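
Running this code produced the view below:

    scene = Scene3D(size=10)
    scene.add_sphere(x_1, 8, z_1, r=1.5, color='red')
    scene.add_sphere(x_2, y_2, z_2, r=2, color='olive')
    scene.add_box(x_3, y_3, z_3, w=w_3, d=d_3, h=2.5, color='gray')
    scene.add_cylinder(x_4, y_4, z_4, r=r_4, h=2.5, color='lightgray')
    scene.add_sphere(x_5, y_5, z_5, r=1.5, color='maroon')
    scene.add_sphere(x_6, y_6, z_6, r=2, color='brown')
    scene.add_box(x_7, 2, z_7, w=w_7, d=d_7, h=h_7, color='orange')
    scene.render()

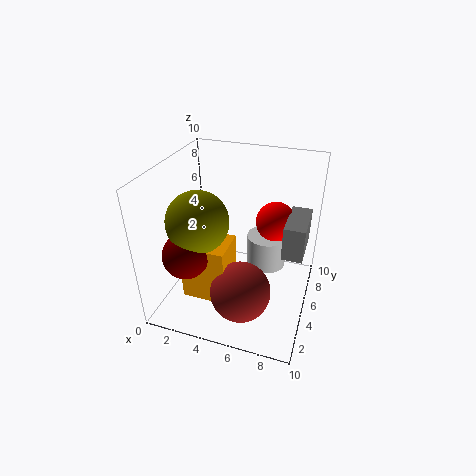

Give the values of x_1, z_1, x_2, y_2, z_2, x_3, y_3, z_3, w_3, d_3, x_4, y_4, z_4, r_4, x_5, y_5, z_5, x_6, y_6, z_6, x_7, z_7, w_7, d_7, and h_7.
x_1 = 7
z_1 = 5
x_2 = 3
y_2 = 3
z_2 = 7
x_3 = 8
y_3 = 5.5
z_3 = 3.5
w_3 = 1.5
d_3 = 3.5
x_4 = 6.5
y_4 = 7.5
z_4 = 1.5
r_4 = 1.5
x_5 = 2.5
y_5 = 2
z_5 = 5
x_6 = 6
y_6 = 2.5
z_6 = 2.5
x_7 = 2
z_7 = 1.5
w_7 = 3
d_7 = 2.5
h_7 = 4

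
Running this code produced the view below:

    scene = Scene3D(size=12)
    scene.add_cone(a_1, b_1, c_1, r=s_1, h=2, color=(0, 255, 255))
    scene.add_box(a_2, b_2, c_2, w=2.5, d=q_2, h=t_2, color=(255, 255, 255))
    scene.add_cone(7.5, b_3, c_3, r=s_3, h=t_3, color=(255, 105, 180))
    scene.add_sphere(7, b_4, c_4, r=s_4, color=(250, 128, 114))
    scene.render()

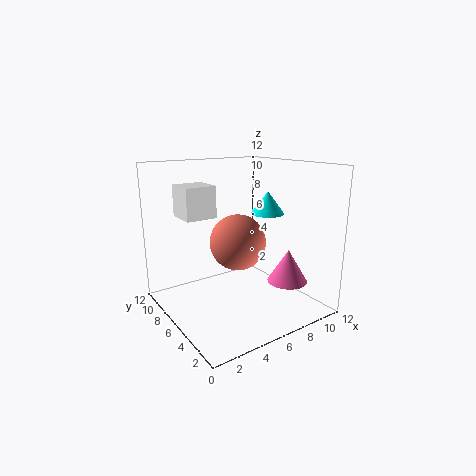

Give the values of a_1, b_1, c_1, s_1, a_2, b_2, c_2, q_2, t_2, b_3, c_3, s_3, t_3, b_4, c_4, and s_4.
a_1 = 9.5; b_1 = 6.5; c_1 = 7.5; s_1 = 1.5; a_2 = 1.5; b_2 = 6; c_2 = 8; q_2 = 2.5; t_2 = 2.5; b_3 = 1.5; c_3 = 3.5; s_3 = 1.5; t_3 = 2.5; b_4 = 7.5; c_4 = 5; s_4 = 2.5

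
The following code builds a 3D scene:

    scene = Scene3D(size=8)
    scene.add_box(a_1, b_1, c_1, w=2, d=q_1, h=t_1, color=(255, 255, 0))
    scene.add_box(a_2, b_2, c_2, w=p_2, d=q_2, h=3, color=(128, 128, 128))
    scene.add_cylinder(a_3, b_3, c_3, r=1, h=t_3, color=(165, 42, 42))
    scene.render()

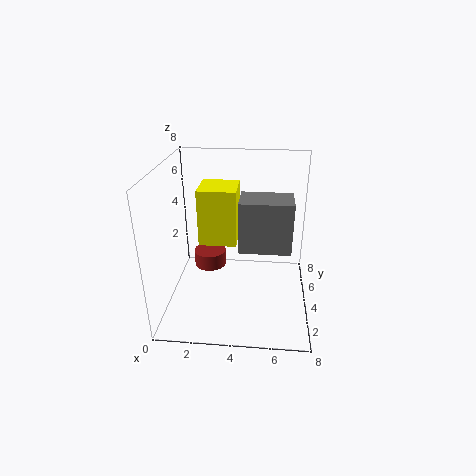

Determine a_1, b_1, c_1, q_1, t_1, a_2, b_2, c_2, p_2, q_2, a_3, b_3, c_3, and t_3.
a_1 = 2; b_1 = 3; c_1 = 4; q_1 = 2; t_1 = 3; a_2 = 4; b_2 = 4; c_2 = 3; p_2 = 3; q_2 = 2; a_3 = 2; b_3 = 6; c_3 = 1; t_3 = 1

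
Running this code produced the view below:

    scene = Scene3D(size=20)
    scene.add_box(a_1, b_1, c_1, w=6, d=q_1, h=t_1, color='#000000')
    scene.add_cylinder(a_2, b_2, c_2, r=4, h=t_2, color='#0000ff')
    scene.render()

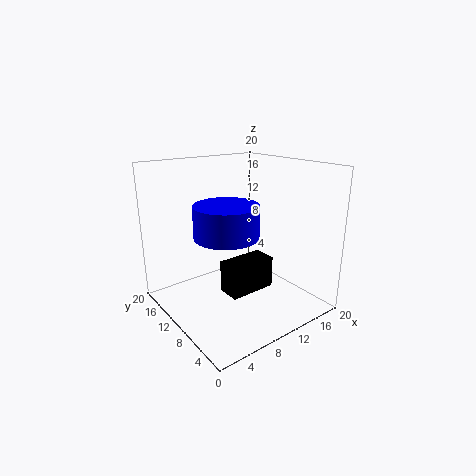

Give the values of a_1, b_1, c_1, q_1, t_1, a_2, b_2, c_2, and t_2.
a_1 = 5; b_1 = 4; c_1 = 5; q_1 = 3; t_1 = 4; a_2 = 6; b_2 = 7; c_2 = 12; t_2 = 4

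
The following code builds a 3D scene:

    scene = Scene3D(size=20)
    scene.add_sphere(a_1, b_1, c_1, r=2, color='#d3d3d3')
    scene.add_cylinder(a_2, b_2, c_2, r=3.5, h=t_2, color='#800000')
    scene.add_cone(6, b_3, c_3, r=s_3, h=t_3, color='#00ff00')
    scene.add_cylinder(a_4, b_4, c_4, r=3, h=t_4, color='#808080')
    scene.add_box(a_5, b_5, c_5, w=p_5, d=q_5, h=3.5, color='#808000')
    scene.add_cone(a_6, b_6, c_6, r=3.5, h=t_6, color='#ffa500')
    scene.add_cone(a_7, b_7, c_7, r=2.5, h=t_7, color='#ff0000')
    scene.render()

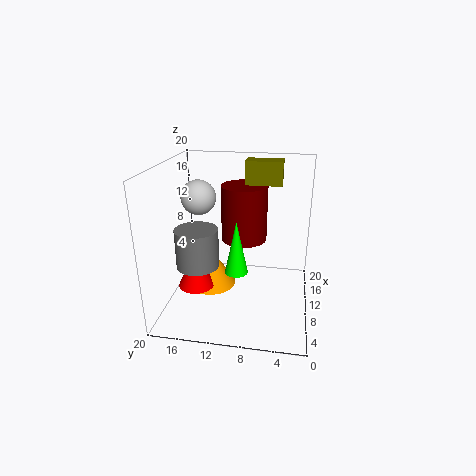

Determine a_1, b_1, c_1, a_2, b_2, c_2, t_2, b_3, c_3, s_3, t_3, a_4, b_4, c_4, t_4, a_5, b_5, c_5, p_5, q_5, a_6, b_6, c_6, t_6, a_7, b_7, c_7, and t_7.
a_1 = 4
b_1 = 13.5
c_1 = 17.5
a_2 = 15.5
b_2 = 10
c_2 = 7.5
t_2 = 8.5
b_3 = 9.5
c_3 = 7
s_3 = 1.5
t_3 = 7
a_4 = 8.5
b_4 = 15.5
c_4 = 6
t_4 = 5.5
a_5 = 15.5
b_5 = 4.5
c_5 = 16
p_5 = 3
q_5 = 5.5
a_6 = 10
b_6 = 14
c_6 = 2.5
t_6 = 5.5
a_7 = 7.5
b_7 = 15.5
c_7 = 3.5
t_7 = 5.5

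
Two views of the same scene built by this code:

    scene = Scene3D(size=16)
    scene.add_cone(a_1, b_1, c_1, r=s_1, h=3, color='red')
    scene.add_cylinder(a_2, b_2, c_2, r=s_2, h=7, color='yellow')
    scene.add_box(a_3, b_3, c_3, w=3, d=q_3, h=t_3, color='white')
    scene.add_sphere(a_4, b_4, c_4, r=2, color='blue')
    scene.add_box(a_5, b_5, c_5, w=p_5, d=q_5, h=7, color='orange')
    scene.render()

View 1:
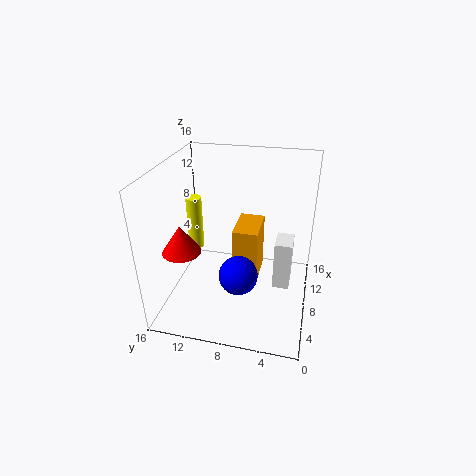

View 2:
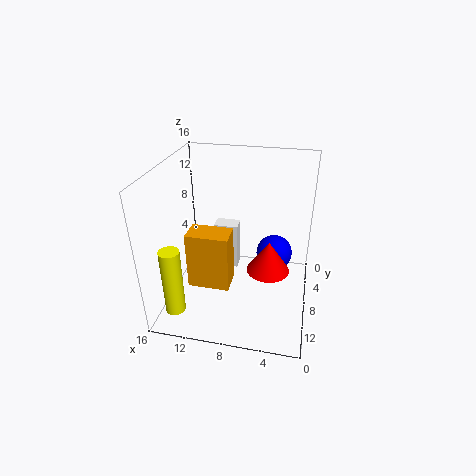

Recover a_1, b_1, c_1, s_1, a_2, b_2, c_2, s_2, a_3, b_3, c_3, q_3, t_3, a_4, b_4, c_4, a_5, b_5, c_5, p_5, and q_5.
a_1 = 4, b_1 = 13, c_1 = 8, s_1 = 2, a_2 = 13, b_2 = 15, c_2 = 3, s_2 = 1, a_3 = 9, b_3 = 2, c_3 = 1, q_3 = 2, t_3 = 6, a_4 = 4, b_4 = 7, c_4 = 6, a_5 = 9, b_5 = 6, c_5 = 1, p_5 = 5, q_5 = 3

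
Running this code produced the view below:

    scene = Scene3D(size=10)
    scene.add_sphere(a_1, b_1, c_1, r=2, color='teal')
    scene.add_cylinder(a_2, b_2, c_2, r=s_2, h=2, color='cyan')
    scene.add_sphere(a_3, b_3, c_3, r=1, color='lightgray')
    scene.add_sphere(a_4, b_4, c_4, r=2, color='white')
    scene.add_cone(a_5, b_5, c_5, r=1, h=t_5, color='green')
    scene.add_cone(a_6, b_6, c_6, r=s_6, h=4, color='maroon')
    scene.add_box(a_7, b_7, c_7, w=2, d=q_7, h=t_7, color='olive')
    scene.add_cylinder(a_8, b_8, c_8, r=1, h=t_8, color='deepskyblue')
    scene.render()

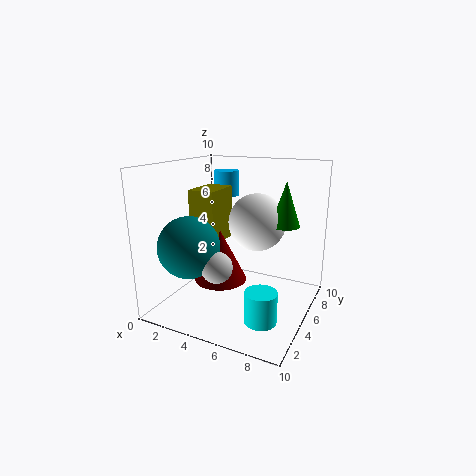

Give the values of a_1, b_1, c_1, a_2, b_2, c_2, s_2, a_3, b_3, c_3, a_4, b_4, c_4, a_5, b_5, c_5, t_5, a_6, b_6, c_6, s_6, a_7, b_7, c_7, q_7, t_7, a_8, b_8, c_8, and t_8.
a_1 = 3, b_1 = 2, c_1 = 5, a_2 = 8, b_2 = 2, c_2 = 1, s_2 = 1, a_3 = 5, b_3 = 2, c_3 = 4, a_4 = 6, b_4 = 6, c_4 = 6, a_5 = 8, b_5 = 6, c_5 = 6, t_5 = 3, a_6 = 3, b_6 = 6, c_6 = 1, s_6 = 2, a_7 = 1, b_7 = 5, c_7 = 4, q_7 = 3, t_7 = 4, a_8 = 2, b_8 = 9, c_8 = 7, t_8 = 2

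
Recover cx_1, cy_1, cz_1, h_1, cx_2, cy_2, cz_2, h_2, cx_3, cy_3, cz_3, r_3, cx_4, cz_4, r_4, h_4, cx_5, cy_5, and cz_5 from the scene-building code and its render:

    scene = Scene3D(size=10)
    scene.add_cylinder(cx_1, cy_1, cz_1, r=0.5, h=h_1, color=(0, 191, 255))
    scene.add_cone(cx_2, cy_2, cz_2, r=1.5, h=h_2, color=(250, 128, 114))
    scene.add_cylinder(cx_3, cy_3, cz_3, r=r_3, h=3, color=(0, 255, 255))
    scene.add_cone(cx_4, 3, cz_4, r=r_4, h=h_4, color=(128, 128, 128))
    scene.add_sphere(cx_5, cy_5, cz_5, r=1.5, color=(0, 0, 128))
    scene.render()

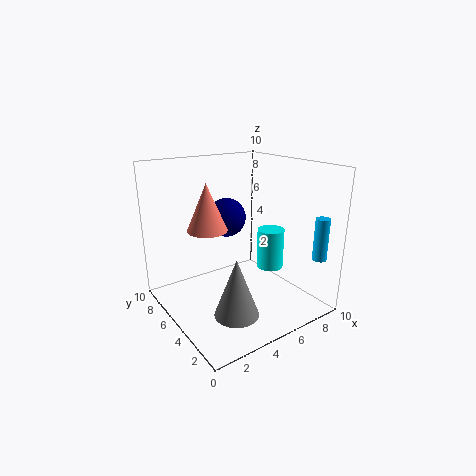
cx_1 = 9.5
cy_1 = 1.5
cz_1 = 3.5
h_1 = 3
cx_2 = 4
cy_2 = 7.5
cz_2 = 5
h_2 = 3.5
cx_3 = 8
cy_3 = 5
cz_3 = 2
r_3 = 1
cx_4 = 3.5
cz_4 = 0.5
r_4 = 1.5
h_4 = 4
cx_5 = 6
cy_5 = 8
cz_5 = 5.5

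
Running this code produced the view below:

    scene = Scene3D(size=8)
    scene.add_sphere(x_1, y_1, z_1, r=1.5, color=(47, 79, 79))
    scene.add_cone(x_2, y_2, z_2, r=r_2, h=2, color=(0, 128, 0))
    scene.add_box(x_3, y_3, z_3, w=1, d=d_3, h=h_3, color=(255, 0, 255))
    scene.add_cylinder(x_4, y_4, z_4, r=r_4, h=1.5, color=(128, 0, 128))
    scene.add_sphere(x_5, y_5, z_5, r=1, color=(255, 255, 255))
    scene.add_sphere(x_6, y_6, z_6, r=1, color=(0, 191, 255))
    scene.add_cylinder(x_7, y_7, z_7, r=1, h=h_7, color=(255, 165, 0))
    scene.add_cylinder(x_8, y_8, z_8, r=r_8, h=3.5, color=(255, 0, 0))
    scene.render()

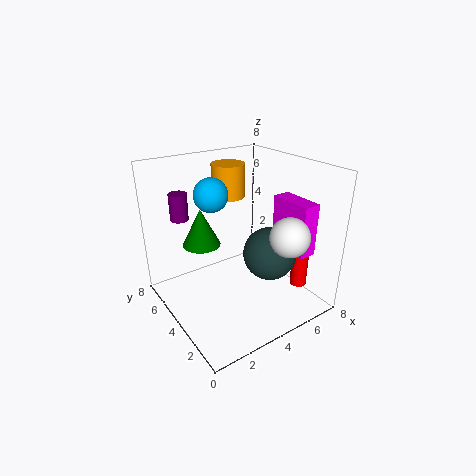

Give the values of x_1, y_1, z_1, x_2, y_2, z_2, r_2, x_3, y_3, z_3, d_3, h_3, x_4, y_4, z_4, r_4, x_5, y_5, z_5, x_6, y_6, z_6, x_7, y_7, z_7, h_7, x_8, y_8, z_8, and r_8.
x_1 = 5.5; y_1 = 3; z_1 = 3; x_2 = 2; y_2 = 4.5; z_2 = 4; r_2 = 1; x_3 = 6.5; y_3 = 1.5; z_3 = 3; d_3 = 2.5; h_3 = 3; x_4 = 1.5; y_4 = 6; z_4 = 5; r_4 = 0.5; x_5 = 5; y_5 = 1; z_5 = 5; x_6 = 3.5; y_6 = 6; z_6 = 6; x_7 = 5; y_7 = 6.5; z_7 = 5.5; h_7 = 2; x_8 = 7.5; y_8 = 2.5; z_8 = 0.5; r_8 = 0.5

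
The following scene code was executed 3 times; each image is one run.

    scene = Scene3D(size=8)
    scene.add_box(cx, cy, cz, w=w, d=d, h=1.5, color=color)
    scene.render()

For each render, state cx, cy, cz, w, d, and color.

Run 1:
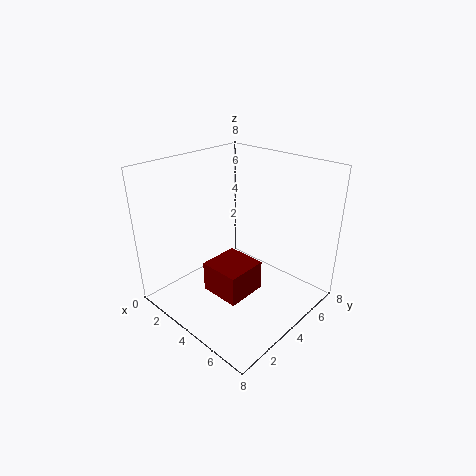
cx = 4.5; cy = 1; cz = 2.5; w = 2; d = 2; color = 'maroon'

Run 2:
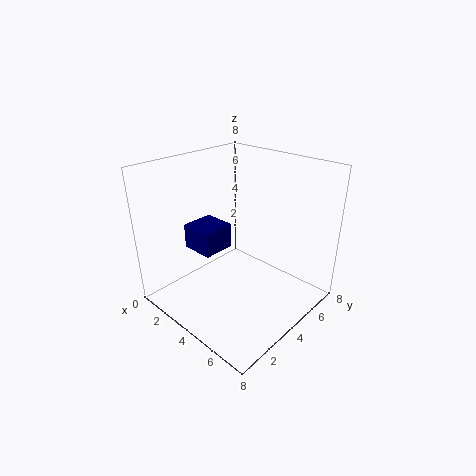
cx = 0.5; cy = 3; cz = 2.5; w = 2; d = 2; color = 'navy'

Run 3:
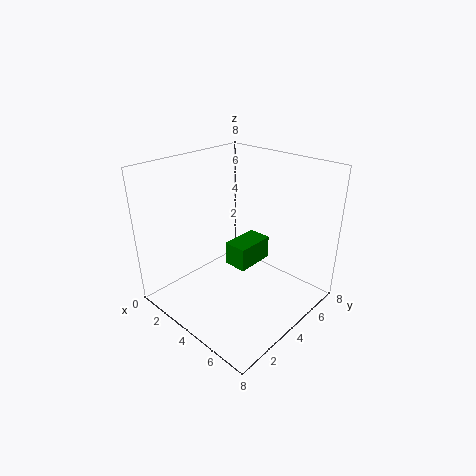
cx = 2; cy = 5; cz = 1; w = 1.5; d = 2.5; color = 'green'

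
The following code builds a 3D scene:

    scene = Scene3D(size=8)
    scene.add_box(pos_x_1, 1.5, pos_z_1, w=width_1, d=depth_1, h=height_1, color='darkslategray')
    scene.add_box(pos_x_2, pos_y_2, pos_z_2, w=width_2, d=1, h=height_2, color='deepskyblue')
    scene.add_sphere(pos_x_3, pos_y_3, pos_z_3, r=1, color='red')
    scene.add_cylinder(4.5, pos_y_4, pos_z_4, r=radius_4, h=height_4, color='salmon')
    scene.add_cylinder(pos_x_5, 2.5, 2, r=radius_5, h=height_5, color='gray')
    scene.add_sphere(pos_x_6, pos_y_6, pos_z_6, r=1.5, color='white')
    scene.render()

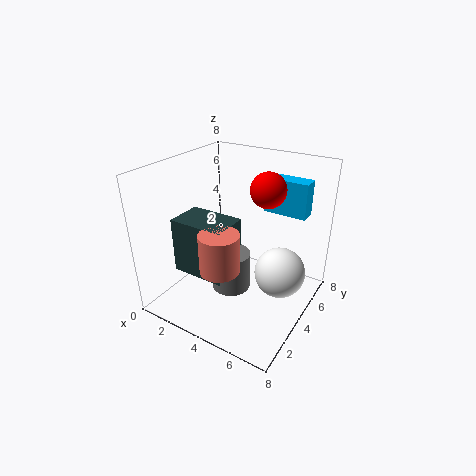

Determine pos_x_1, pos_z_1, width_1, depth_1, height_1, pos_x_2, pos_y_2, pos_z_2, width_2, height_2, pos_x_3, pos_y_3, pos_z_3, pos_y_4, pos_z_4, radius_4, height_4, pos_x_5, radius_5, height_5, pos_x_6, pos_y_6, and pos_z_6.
pos_x_1 = 1.5, pos_z_1 = 2.5, width_1 = 3, depth_1 = 2, height_1 = 3, pos_x_2 = 4.5, pos_y_2 = 6, pos_z_2 = 5, width_2 = 2.5, height_2 = 2, pos_x_3 = 5, pos_y_3 = 5.5, pos_z_3 = 6.5, pos_y_4 = 1.5, pos_z_4 = 3.5, radius_4 = 1, height_4 = 2, pos_x_5 = 4.5, radius_5 = 1, height_5 = 2, pos_x_6 = 6, pos_y_6 = 5.5, pos_z_6 = 1.5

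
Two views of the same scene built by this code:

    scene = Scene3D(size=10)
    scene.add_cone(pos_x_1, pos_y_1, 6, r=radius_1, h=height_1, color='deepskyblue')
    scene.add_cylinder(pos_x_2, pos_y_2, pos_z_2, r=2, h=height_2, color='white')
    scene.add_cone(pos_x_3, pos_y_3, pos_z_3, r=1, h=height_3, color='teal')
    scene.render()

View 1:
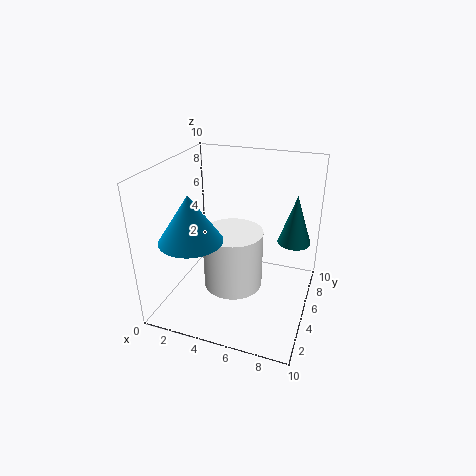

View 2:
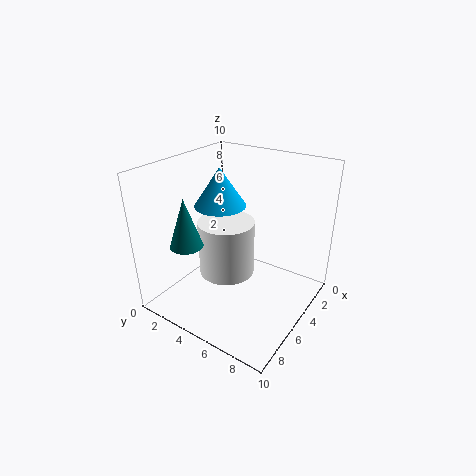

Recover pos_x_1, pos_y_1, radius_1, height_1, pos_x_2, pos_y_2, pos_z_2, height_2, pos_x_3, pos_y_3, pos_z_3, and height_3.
pos_x_1 = 3, pos_y_1 = 2, radius_1 = 2, height_1 = 3, pos_x_2 = 5, pos_y_2 = 4, pos_z_2 = 2, height_2 = 4, pos_x_3 = 9, pos_y_3 = 4, pos_z_3 = 6, height_3 = 3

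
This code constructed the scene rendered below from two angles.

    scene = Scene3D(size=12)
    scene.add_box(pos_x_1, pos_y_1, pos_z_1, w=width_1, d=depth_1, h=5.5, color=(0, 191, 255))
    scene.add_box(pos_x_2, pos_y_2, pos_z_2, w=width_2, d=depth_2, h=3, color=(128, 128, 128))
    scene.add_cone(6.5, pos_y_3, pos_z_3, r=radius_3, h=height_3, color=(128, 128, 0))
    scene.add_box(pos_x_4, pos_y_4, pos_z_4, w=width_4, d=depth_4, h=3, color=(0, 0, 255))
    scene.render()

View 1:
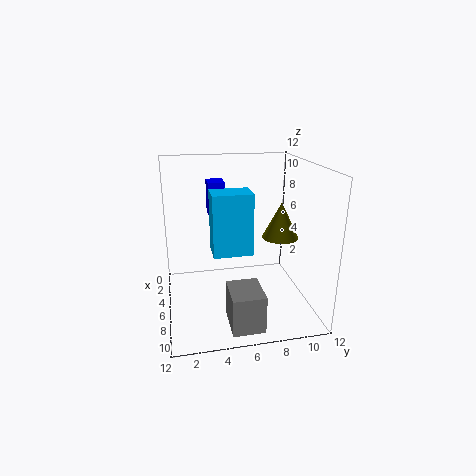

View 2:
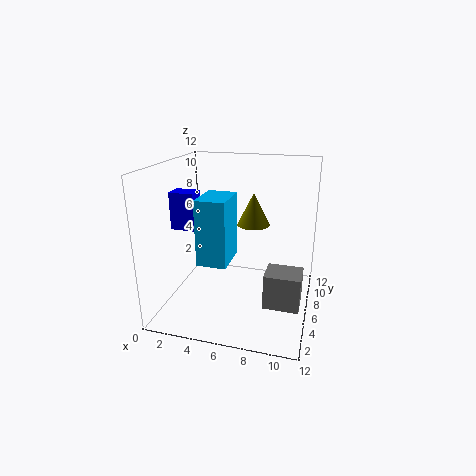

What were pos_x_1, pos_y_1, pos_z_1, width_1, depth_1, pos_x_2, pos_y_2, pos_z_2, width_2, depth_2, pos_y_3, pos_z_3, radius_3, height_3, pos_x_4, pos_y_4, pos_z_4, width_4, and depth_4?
pos_x_1 = 3; pos_y_1 = 4; pos_z_1 = 4; width_1 = 2.5; depth_1 = 3.5; pos_x_2 = 8.5; pos_y_2 = 4.5; pos_z_2 = 0.5; width_2 = 3; depth_2 = 2.5; pos_y_3 = 9.5; pos_z_3 = 6; radius_3 = 1.5; height_3 = 3; pos_x_4 = 1; pos_y_4 = 4; pos_z_4 = 7; width_4 = 2; depth_4 = 1.5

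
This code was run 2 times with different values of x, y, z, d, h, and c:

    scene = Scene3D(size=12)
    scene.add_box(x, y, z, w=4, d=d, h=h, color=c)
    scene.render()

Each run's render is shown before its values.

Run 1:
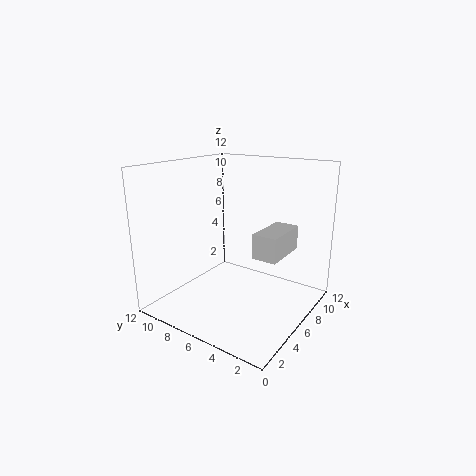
x = 5, y = 2, z = 5, d = 2, h = 2, c = 'lightgray'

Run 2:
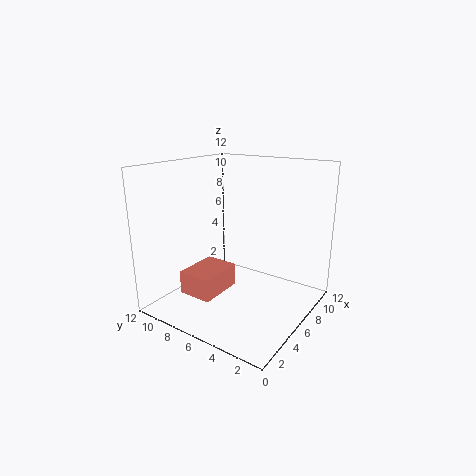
x = 3, y = 7, z = 1, d = 3, h = 2, c = 'salmon'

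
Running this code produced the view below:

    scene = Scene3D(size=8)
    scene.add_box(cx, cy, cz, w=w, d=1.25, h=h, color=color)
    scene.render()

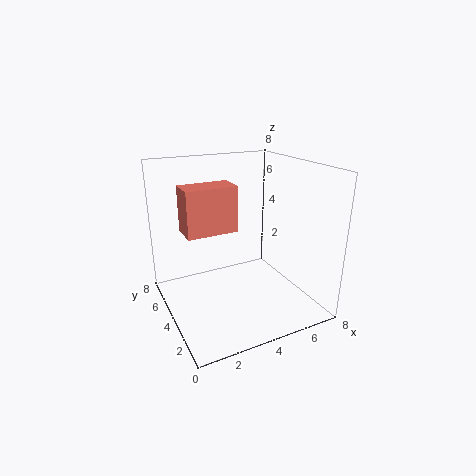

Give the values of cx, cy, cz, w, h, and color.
cx = 0.25
cy = 1
cz = 5.75
w = 2.25
h = 2
color = 'salmon'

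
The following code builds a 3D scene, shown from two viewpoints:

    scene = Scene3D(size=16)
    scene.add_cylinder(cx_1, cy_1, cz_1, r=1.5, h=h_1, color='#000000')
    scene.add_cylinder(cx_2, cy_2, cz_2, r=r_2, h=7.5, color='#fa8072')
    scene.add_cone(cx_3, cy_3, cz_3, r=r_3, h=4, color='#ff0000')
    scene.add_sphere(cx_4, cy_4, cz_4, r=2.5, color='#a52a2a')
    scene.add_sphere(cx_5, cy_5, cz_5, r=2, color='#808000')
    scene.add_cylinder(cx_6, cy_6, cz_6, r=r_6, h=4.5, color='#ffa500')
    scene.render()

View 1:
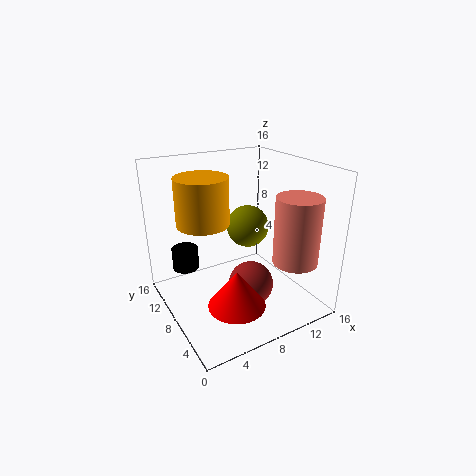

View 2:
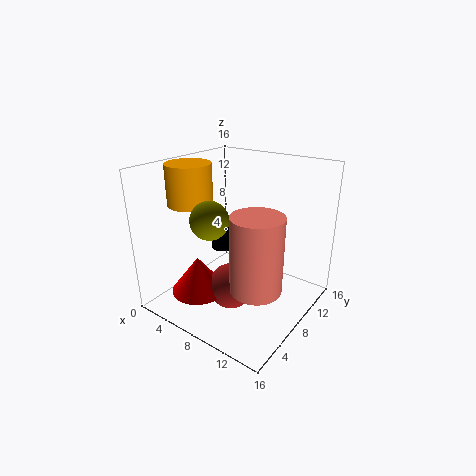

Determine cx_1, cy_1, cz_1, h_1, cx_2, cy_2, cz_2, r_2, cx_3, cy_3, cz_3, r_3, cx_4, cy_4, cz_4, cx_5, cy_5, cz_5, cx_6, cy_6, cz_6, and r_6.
cx_1 = 3
cy_1 = 11.5
cz_1 = 4
h_1 = 2.5
cx_2 = 13
cy_2 = 4
cz_2 = 5.5
r_2 = 2.5
cx_3 = 5.5
cy_3 = 4
cz_3 = 2.5
r_3 = 3
cx_4 = 8.5
cy_4 = 6
cz_4 = 3
cx_5 = 7
cy_5 = 4.5
cz_5 = 11
cx_6 = 3
cy_6 = 6
cz_6 = 11.5
r_6 = 2.5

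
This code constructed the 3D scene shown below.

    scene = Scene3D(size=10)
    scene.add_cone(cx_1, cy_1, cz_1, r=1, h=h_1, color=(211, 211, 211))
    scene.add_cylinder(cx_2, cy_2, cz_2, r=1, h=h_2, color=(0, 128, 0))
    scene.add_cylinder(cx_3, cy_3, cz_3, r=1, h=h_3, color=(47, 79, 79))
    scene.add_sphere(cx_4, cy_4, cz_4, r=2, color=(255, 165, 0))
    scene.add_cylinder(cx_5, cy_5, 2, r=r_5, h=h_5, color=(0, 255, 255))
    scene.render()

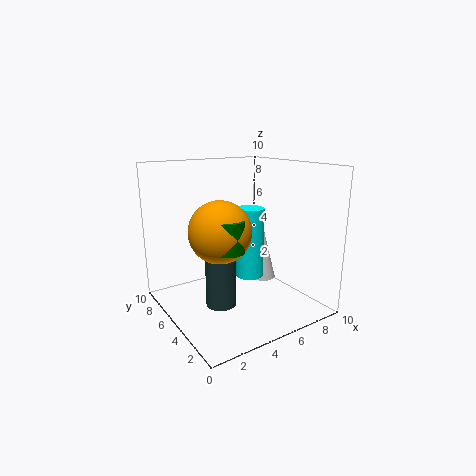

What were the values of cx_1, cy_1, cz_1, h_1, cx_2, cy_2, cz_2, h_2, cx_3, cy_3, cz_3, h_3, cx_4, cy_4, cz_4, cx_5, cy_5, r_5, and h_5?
cx_1 = 8
cy_1 = 6
cz_1 = 1
h_1 = 4
cx_2 = 3
cy_2 = 3
cz_2 = 5
h_2 = 2
cx_3 = 3
cy_3 = 4
cz_3 = 1
h_3 = 5
cx_4 = 3
cy_4 = 4
cz_4 = 6
cx_5 = 6
cy_5 = 5
r_5 = 1
h_5 = 5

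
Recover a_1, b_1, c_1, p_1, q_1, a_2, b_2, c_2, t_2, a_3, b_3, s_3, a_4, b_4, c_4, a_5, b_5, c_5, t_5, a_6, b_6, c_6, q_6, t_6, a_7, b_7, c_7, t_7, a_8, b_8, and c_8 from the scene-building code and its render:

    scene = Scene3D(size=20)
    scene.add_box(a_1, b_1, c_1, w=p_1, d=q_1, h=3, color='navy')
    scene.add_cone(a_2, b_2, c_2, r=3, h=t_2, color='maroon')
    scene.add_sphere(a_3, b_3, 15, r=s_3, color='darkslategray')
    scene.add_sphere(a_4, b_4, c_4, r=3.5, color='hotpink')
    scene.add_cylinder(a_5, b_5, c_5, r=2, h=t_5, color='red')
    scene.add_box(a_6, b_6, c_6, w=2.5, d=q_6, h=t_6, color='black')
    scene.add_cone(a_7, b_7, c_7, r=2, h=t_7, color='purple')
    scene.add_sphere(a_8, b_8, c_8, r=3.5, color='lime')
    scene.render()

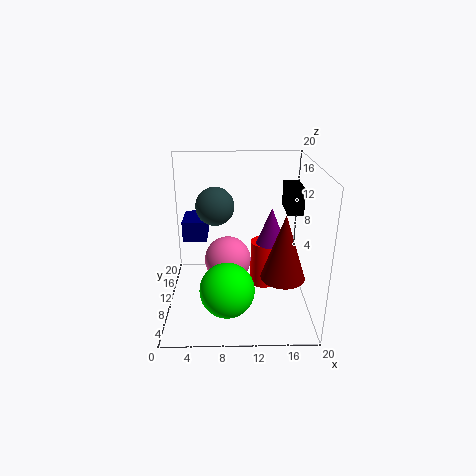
a_1 = 2
b_1 = 12
c_1 = 8.5
p_1 = 3.5
q_1 = 5
a_2 = 16
b_2 = 7
c_2 = 5.5
t_2 = 9
a_3 = 7
b_3 = 9
s_3 = 2.5
a_4 = 8.5
b_4 = 13
c_4 = 5
a_5 = 14
b_5 = 13
c_5 = 1
t_5 = 7
a_6 = 17.5
b_6 = 14.5
c_6 = 11.5
q_6 = 5.5
t_6 = 4
a_7 = 14.5
b_7 = 9.5
c_7 = 9.5
t_7 = 5
a_8 = 8.5
b_8 = 4
c_8 = 5.5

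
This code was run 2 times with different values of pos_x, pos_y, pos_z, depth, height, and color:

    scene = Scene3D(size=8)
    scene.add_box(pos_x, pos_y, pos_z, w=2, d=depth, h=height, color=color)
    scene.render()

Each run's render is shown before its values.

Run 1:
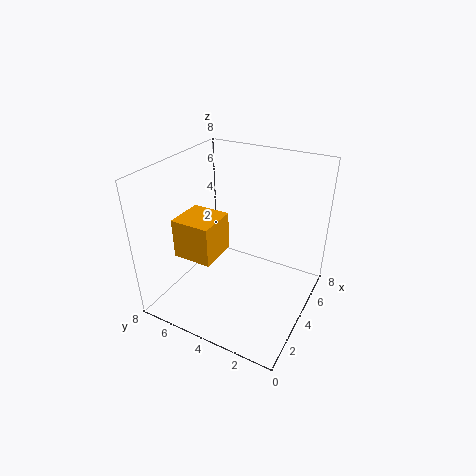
pos_x = 1; pos_y = 4; pos_z = 4; depth = 2; height = 2; color = 'orange'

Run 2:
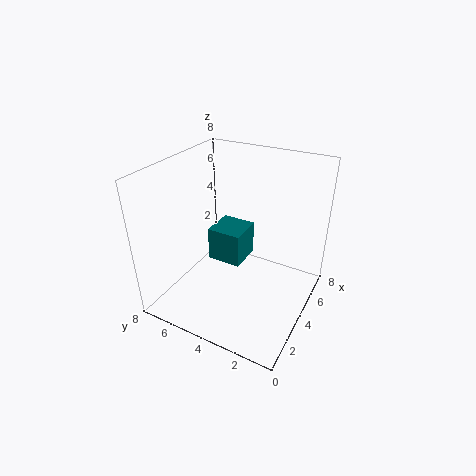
pos_x = 4; pos_y = 4; pos_z = 2; depth = 2; height = 2; color = 'teal'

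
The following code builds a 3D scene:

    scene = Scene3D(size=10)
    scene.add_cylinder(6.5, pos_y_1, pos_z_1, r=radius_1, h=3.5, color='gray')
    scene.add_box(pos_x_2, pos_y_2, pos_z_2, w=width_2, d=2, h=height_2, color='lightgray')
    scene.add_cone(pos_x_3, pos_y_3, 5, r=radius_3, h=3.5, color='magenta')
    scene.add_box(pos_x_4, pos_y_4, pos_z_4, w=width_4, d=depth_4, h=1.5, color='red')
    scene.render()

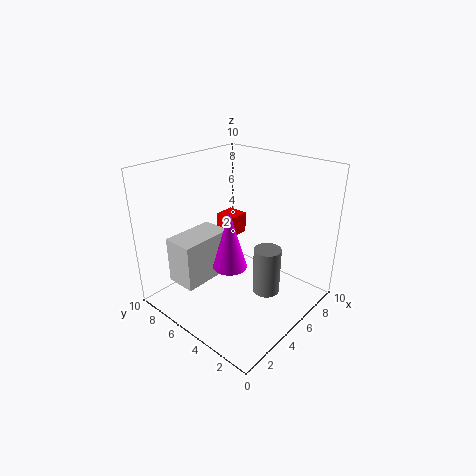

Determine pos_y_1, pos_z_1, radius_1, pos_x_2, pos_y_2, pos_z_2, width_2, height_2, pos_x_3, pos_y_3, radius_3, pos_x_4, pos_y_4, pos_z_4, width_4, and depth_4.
pos_y_1 = 3.5
pos_z_1 = 0.5
radius_1 = 1
pos_x_2 = 0.5
pos_y_2 = 5
pos_z_2 = 3
width_2 = 3.5
height_2 = 3
pos_x_3 = 2
pos_y_3 = 3
radius_3 = 1
pos_x_4 = 5.5
pos_y_4 = 6
pos_z_4 = 4.5
width_4 = 1.5
depth_4 = 1.5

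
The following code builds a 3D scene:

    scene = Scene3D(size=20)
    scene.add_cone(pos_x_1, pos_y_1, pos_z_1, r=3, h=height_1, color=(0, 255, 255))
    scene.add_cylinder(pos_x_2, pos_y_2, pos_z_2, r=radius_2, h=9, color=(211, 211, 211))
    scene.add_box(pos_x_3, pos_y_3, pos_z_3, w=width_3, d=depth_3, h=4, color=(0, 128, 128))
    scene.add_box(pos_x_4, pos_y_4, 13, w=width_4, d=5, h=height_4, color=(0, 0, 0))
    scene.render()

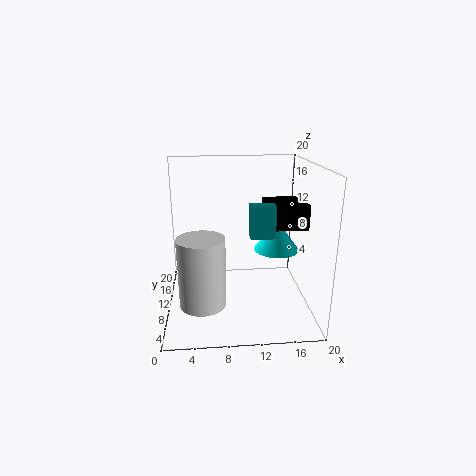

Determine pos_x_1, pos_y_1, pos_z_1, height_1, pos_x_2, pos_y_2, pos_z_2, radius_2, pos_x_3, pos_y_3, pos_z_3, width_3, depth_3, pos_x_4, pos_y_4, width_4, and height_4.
pos_x_1 = 15, pos_y_1 = 8, pos_z_1 = 9, height_1 = 4, pos_x_2 = 5, pos_y_2 = 5, pos_z_2 = 3, radius_2 = 3, pos_x_3 = 11, pos_y_3 = 4, pos_z_3 = 12, width_3 = 3, depth_3 = 2, pos_x_4 = 13, pos_y_4 = 4, width_4 = 5, height_4 = 3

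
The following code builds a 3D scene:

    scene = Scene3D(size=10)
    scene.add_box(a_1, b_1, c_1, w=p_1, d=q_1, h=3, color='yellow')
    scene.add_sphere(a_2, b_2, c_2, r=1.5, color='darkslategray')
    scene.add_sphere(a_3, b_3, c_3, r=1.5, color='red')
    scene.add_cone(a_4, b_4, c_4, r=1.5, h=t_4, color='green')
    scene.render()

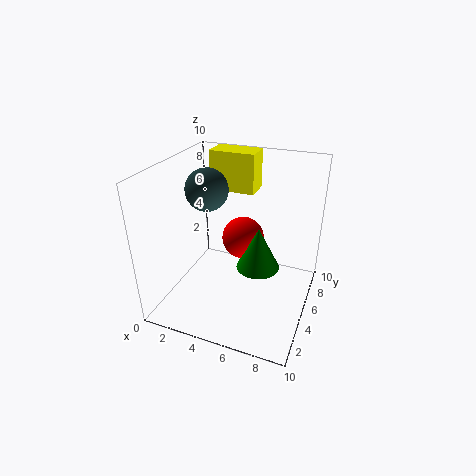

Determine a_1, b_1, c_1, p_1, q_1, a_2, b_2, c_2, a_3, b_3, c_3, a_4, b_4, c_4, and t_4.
a_1 = 1.5, b_1 = 8, c_1 = 7, p_1 = 3.5, q_1 = 2, a_2 = 2.5, b_2 = 5.5, c_2 = 8, a_3 = 5, b_3 = 6, c_3 = 4.5, a_4 = 6.5, b_4 = 5, c_4 = 3, t_4 = 3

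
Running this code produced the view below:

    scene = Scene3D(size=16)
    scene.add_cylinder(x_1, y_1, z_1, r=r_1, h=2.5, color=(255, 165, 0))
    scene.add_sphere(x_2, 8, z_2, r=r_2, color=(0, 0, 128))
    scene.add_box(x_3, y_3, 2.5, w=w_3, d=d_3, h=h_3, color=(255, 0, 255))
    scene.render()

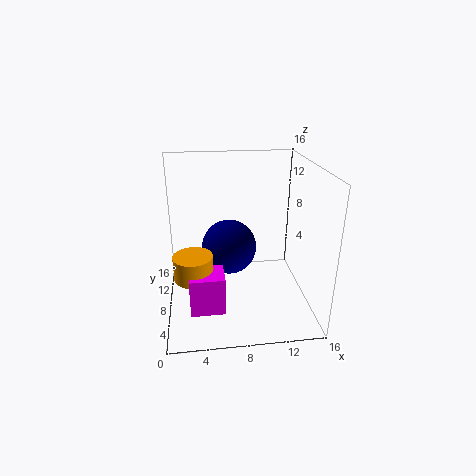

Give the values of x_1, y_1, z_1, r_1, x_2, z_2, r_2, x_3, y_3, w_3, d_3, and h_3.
x_1 = 3; y_1 = 4.5; z_1 = 5.5; r_1 = 2; x_2 = 7; z_2 = 7; r_2 = 3; x_3 = 2.5; y_3 = 2; w_3 = 3.5; d_3 = 3; h_3 = 4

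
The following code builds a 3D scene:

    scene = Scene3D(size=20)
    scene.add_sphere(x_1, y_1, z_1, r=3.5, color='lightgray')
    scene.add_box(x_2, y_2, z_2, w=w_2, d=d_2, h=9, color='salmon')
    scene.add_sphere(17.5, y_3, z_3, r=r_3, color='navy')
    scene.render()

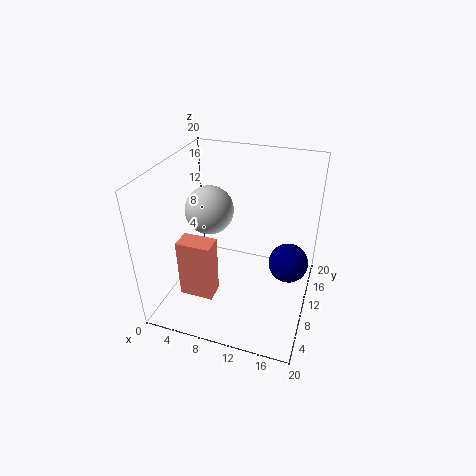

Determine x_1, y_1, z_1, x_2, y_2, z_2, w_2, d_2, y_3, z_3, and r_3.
x_1 = 5, y_1 = 12, z_1 = 12.5, x_2 = 2, y_2 = 6.5, z_2 = 0.5, w_2 = 5, d_2 = 3, y_3 = 8, z_3 = 9, r_3 = 2.5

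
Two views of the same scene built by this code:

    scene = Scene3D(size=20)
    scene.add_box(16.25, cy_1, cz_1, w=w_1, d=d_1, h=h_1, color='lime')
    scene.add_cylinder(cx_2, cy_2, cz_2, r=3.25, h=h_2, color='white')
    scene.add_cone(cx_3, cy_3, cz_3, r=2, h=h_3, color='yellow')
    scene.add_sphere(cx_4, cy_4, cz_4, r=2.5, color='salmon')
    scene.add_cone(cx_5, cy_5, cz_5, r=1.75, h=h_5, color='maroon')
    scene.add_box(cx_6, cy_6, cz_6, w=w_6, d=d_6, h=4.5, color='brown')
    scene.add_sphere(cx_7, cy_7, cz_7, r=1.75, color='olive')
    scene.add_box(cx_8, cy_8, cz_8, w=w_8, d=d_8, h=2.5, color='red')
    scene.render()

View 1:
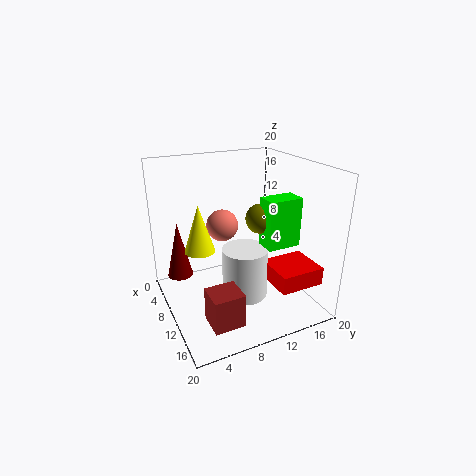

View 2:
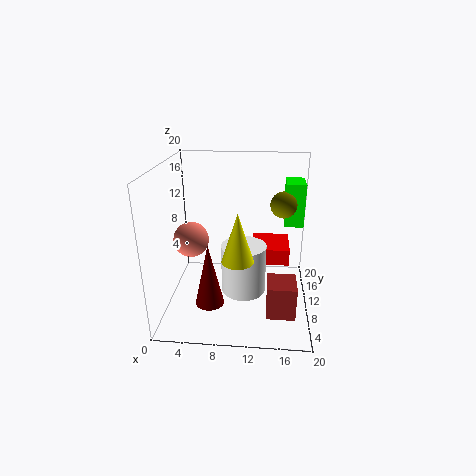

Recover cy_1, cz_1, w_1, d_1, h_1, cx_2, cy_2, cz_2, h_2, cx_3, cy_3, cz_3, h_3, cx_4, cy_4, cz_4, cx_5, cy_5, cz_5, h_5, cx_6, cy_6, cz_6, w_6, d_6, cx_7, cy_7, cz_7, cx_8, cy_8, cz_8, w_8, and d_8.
cy_1 = 9.75; cz_1 = 12; w_1 = 2.5; d_1 = 4; h_1 = 5.75; cx_2 = 10.75; cy_2 = 10.75; cz_2 = 1.25; h_2 = 7.25; cx_3 = 10.5; cy_3 = 4.25; cz_3 = 9.5; h_3 = 6.25; cx_4 = 3.25; cy_4 = 10.5; cz_4 = 9.25; cx_5 = 7.25; cy_5 = 2.25; cz_5 = 4.75; h_5 = 7.75; cx_6 = 14.25; cy_6 = 3.25; cz_6 = 1.75; w_6 = 3.75; d_6 = 4; cx_7 = 16; cy_7 = 10; cz_7 = 15; cx_8 = 11.75; cy_8 = 13; cz_8 = 4.25; w_8 = 5.75; d_8 = 6.25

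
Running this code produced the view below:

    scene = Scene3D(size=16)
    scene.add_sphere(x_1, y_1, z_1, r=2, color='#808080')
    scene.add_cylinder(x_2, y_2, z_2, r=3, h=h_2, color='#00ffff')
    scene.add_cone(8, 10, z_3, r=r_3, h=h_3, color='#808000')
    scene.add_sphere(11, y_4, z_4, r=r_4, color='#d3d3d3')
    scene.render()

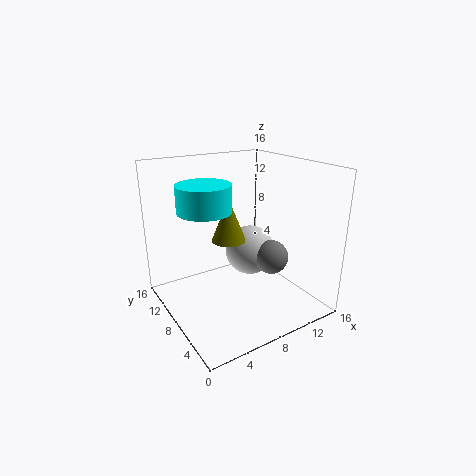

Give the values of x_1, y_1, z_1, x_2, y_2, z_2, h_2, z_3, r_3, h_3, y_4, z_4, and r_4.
x_1 = 12, y_1 = 7, z_1 = 5, x_2 = 5, y_2 = 10, z_2 = 11, h_2 = 3, z_3 = 7, r_3 = 2, h_3 = 5, y_4 = 10, z_4 = 5, r_4 = 3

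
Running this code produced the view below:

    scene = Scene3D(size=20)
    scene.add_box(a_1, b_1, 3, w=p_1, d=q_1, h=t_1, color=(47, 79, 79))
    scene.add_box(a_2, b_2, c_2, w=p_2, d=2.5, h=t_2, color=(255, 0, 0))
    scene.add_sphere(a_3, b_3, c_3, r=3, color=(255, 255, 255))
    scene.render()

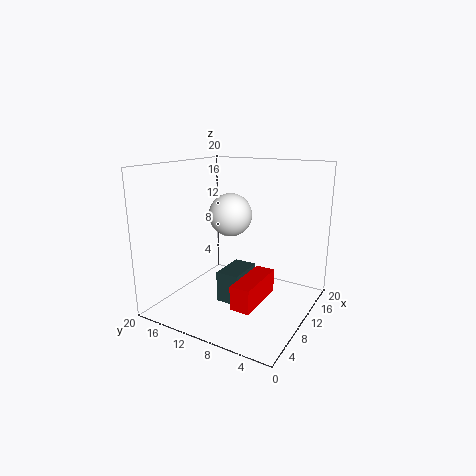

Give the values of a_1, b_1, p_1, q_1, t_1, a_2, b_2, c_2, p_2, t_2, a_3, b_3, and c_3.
a_1 = 4.5; b_1 = 7; p_1 = 5; q_1 = 3; t_1 = 4; a_2 = 2; b_2 = 4; c_2 = 4; p_2 = 7; t_2 = 3; a_3 = 10.5; b_3 = 11.5; c_3 = 13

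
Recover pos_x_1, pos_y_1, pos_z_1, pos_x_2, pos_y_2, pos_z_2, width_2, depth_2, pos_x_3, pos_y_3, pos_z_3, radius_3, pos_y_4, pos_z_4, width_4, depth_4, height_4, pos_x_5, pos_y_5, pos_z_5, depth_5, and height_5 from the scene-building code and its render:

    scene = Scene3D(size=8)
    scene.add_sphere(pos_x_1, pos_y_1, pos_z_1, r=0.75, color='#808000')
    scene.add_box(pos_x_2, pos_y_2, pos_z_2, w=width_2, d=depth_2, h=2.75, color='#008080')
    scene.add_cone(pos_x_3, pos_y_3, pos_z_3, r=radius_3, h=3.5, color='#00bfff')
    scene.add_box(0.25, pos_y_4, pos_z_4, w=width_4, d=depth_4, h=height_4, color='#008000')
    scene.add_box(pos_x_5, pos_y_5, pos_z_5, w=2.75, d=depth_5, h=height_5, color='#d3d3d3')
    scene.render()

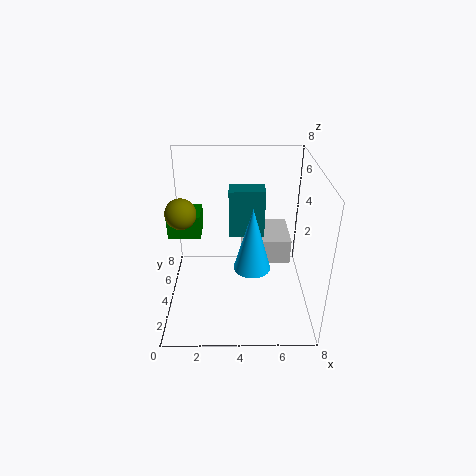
pos_x_1 = 1.25, pos_y_1 = 2.5, pos_z_1 = 6.25, pos_x_2 = 3.5, pos_y_2 = 4.5, pos_z_2 = 3.75, width_2 = 2, depth_2 = 1.25, pos_x_3 = 4.75, pos_y_3 = 3, pos_z_3 = 2.75, radius_3 = 1, pos_y_4 = 3.5, pos_z_4 = 4.25, width_4 = 1.75, depth_4 = 1.75, height_4 = 1.25, pos_x_5 = 4.25, pos_y_5 = 4, pos_z_5 = 2.25, depth_5 = 2.75, height_5 = 1.5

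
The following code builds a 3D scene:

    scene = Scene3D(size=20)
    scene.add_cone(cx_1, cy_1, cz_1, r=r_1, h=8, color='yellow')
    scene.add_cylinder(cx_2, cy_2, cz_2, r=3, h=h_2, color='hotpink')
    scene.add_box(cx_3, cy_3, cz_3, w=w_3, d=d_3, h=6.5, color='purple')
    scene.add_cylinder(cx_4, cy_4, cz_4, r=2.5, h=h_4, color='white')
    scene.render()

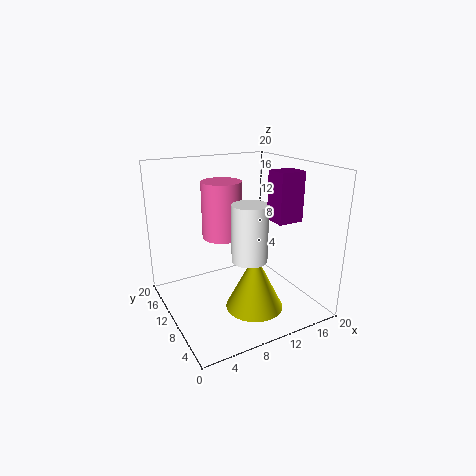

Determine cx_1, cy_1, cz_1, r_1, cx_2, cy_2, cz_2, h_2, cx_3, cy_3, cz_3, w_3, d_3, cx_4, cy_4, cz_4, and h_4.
cx_1 = 11
cy_1 = 7
cz_1 = 0.5
r_1 = 4
cx_2 = 10
cy_2 = 15
cz_2 = 8.5
h_2 = 8.5
cx_3 = 13
cy_3 = 4.5
cz_3 = 13
w_3 = 3.5
d_3 = 3
cx_4 = 11
cy_4 = 8.5
cz_4 = 7
h_4 = 8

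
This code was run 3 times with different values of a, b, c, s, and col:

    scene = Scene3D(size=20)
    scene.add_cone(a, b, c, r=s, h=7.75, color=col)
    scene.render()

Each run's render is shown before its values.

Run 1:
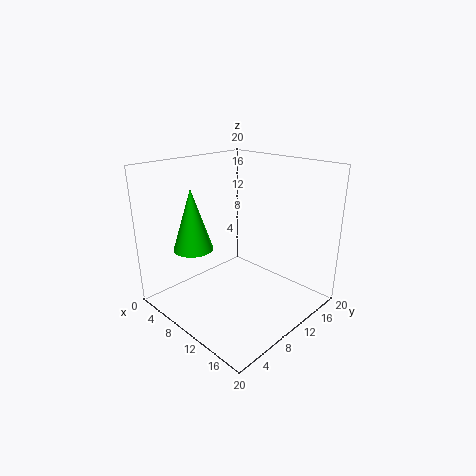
a = 8.75, b = 3.25, c = 10.25, s = 2.5, col = 'lime'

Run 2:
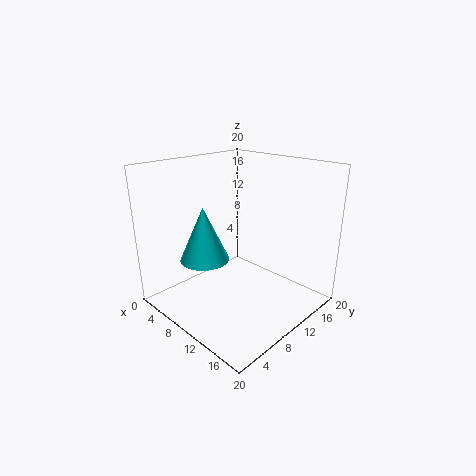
a = 6.25, b = 7, c = 6.5, s = 3.5, col = 'cyan'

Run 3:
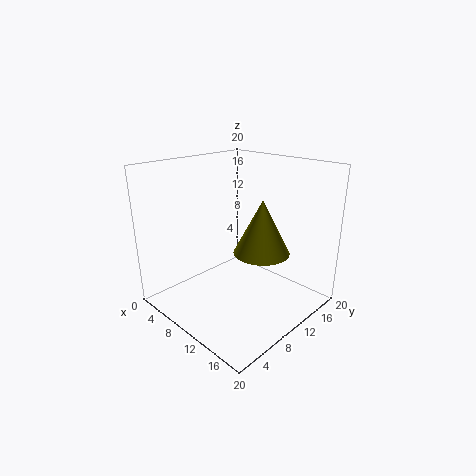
a = 12, b = 12.75, c = 7.5, s = 4, col = 'olive'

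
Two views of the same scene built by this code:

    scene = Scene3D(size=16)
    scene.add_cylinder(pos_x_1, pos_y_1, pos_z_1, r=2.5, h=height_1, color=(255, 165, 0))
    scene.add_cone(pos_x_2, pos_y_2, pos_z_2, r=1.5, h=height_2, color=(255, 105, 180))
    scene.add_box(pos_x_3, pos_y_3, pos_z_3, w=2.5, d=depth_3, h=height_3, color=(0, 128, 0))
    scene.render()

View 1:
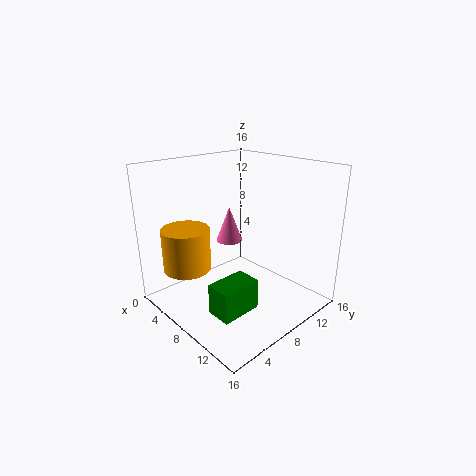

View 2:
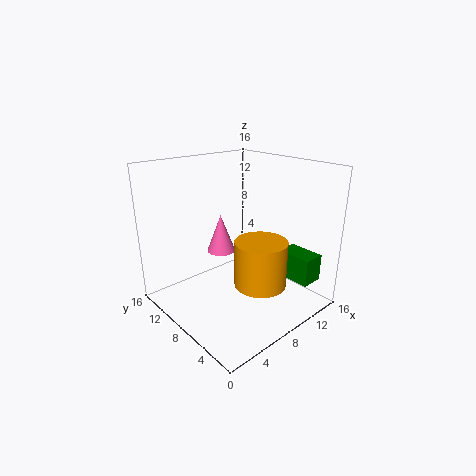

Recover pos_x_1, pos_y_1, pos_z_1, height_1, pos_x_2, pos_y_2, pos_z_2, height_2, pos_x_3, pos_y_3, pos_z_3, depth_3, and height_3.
pos_x_1 = 6; pos_y_1 = 2.5; pos_z_1 = 5.5; height_1 = 4.5; pos_x_2 = 6; pos_y_2 = 8.5; pos_z_2 = 7; height_2 = 4; pos_x_3 = 11.5; pos_y_3 = 1; pos_z_3 = 3.5; depth_3 = 4; height_3 = 3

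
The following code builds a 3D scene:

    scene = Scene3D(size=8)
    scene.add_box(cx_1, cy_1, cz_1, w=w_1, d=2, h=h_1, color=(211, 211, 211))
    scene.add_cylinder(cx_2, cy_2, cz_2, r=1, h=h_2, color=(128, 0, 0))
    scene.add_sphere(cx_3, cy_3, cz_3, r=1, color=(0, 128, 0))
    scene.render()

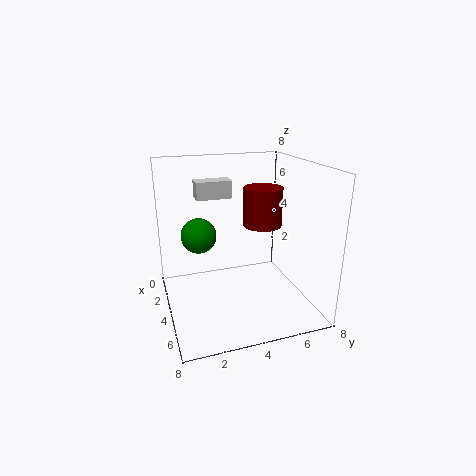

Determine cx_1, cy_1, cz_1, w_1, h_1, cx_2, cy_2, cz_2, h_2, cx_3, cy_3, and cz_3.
cx_1 = 2; cy_1 = 2; cz_1 = 6; w_1 = 1; h_1 = 1; cx_2 = 5; cy_2 = 5; cz_2 = 5; h_2 = 2; cx_3 = 3; cy_3 = 2; cz_3 = 4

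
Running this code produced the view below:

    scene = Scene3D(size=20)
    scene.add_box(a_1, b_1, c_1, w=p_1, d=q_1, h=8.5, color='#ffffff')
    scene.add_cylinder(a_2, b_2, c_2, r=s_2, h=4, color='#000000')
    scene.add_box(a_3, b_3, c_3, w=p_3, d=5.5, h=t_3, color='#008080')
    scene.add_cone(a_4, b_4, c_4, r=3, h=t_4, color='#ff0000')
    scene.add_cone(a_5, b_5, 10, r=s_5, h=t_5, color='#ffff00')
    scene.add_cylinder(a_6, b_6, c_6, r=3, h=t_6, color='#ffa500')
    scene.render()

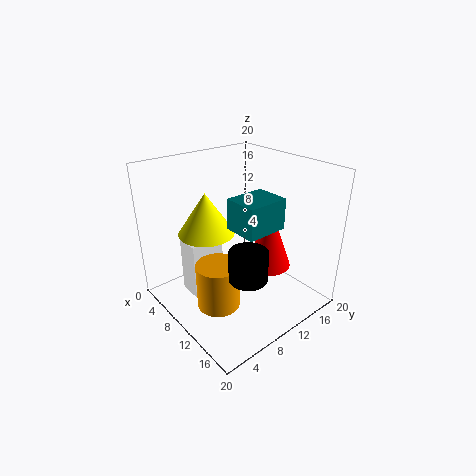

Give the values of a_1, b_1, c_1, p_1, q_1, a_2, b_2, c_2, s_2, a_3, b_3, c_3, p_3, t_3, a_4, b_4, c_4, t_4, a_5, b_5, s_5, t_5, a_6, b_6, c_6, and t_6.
a_1 = 3.5, b_1 = 4.5, c_1 = 0.5, p_1 = 3.5, q_1 = 5, a_2 = 15, b_2 = 7.5, c_2 = 7, s_2 = 2.5, a_3 = 11.5, b_3 = 7, c_3 = 13, p_3 = 4.5, t_3 = 4, a_4 = 14, b_4 = 12, c_4 = 7, t_4 = 8.5, a_5 = 6, b_5 = 7.5, s_5 = 4, t_5 = 6, a_6 = 10.5, b_6 = 6, c_6 = 1, t_6 = 6.5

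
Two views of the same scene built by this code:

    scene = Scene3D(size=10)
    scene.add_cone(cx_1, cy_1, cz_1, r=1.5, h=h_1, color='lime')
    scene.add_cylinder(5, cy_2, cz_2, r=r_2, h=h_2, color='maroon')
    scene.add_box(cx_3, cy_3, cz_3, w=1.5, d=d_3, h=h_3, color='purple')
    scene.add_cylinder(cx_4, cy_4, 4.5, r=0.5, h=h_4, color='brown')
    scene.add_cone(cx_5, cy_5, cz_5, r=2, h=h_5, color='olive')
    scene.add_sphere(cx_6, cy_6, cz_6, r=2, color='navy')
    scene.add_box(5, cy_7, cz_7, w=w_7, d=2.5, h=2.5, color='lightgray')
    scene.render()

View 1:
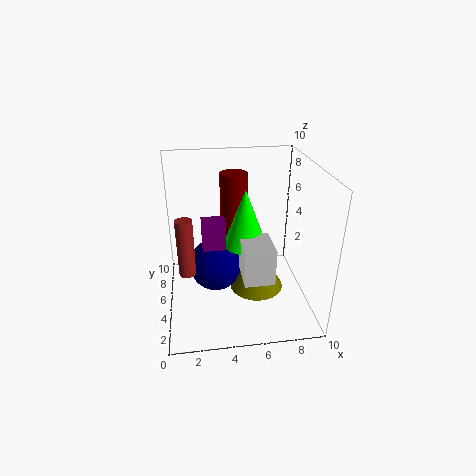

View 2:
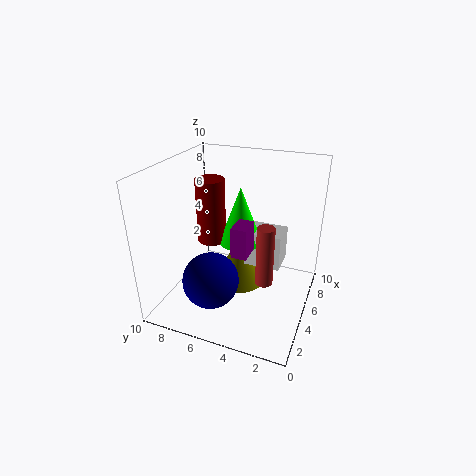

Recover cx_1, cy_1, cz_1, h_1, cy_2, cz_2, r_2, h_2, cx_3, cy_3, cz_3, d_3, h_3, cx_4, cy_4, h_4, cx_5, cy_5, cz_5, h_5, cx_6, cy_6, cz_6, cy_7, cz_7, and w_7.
cx_1 = 5.5, cy_1 = 5, cz_1 = 4.5, h_1 = 4, cy_2 = 7, cz_2 = 4.5, r_2 = 1, h_2 = 4.5, cx_3 = 2.5, cy_3 = 3.5, cz_3 = 5, d_3 = 1, h_3 = 2, cx_4 = 1.5, cy_4 = 2, h_4 = 3.5, cx_5 = 6.5, cy_5 = 5.5, cz_5 = 0.5, h_5 = 3.5, cx_6 = 3.5, cy_6 = 6.5, cz_6 = 2, cy_7 = 2, cz_7 = 3, w_7 = 2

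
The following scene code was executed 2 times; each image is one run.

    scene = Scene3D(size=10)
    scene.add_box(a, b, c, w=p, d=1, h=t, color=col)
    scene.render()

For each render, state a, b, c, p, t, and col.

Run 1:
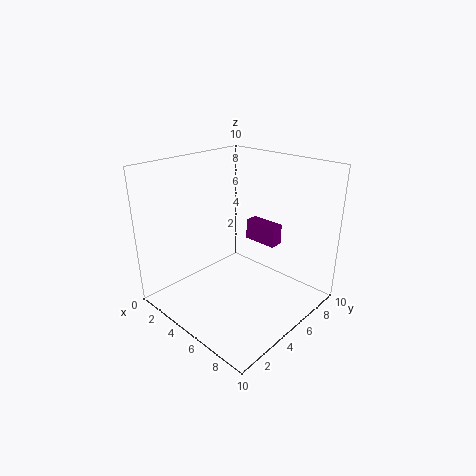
a = 4; b = 7; c = 4; p = 2.5; t = 1.5; col = 'purple'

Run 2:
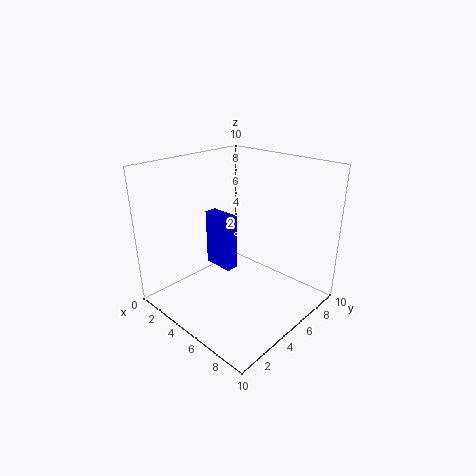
a = 0.5; b = 6; c = 1; p = 2.5; t = 4.5; col = 'blue'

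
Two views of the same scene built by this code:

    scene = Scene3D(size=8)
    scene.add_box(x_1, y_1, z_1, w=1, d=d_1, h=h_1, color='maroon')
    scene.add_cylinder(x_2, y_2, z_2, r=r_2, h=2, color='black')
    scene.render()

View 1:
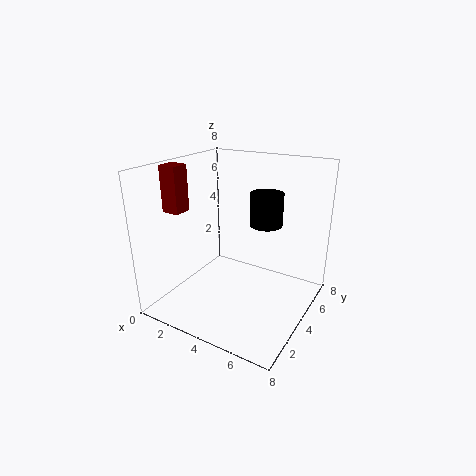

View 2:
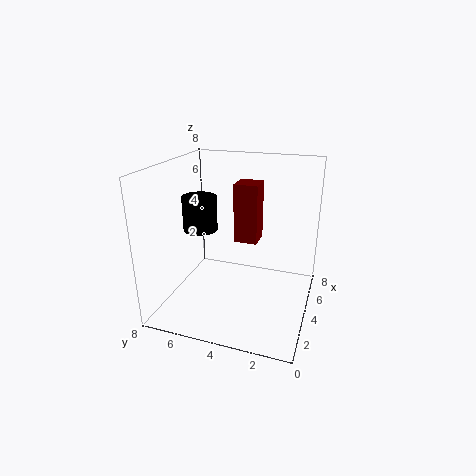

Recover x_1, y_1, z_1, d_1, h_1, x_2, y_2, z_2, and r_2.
x_1 = 0.5; y_1 = 2; z_1 = 5.5; d_1 = 1; h_1 = 2.5; x_2 = 4.5; y_2 = 6.5; z_2 = 4; r_2 = 1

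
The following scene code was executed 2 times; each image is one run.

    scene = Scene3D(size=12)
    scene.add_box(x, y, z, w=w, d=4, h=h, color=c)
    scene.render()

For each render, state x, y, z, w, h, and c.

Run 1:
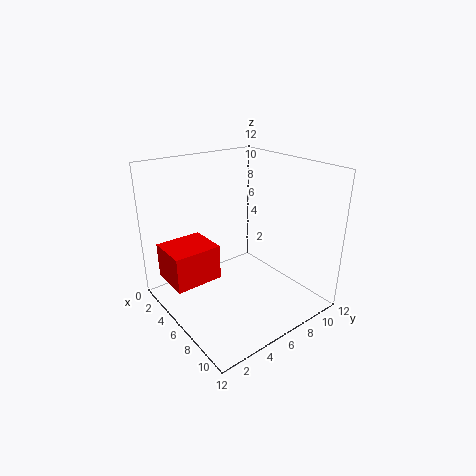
x = 2; y = 0.5; z = 2.5; w = 3.5; h = 3; c = 'red'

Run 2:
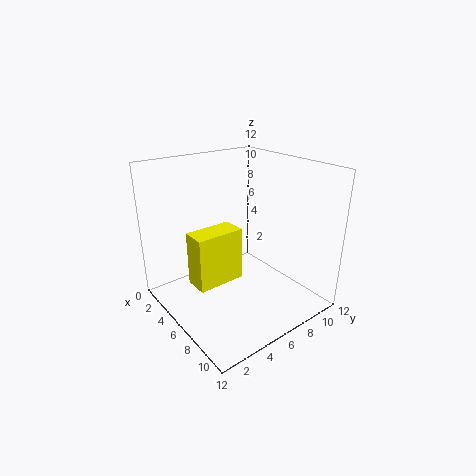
x = 4.5; y = 2; z = 2.5; w = 2; h = 4.5; c = 'yellow'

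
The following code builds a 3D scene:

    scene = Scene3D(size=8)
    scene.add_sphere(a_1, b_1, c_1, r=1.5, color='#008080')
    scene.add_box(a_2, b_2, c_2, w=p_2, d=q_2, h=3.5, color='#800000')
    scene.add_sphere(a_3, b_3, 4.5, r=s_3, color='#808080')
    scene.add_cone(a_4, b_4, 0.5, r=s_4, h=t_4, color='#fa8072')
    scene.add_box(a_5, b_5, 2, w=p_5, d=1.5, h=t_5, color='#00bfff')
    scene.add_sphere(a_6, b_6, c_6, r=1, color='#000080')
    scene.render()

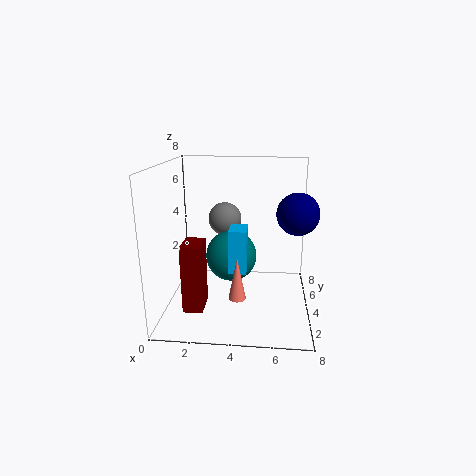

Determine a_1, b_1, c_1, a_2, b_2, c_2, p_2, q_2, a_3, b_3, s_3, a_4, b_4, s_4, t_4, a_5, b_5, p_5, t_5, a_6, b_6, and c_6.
a_1 = 3.5, b_1 = 5, c_1 = 2.5, a_2 = 1.5, b_2 = 1, c_2 = 1, p_2 = 1, q_2 = 1.5, a_3 = 3, b_3 = 6, s_3 = 1, a_4 = 4, b_4 = 3.5, s_4 = 0.5, t_4 = 2.5, a_5 = 3.5, b_5 = 3.5, p_5 = 1, t_5 = 2.5, a_6 = 7, b_6 = 2, c_6 = 6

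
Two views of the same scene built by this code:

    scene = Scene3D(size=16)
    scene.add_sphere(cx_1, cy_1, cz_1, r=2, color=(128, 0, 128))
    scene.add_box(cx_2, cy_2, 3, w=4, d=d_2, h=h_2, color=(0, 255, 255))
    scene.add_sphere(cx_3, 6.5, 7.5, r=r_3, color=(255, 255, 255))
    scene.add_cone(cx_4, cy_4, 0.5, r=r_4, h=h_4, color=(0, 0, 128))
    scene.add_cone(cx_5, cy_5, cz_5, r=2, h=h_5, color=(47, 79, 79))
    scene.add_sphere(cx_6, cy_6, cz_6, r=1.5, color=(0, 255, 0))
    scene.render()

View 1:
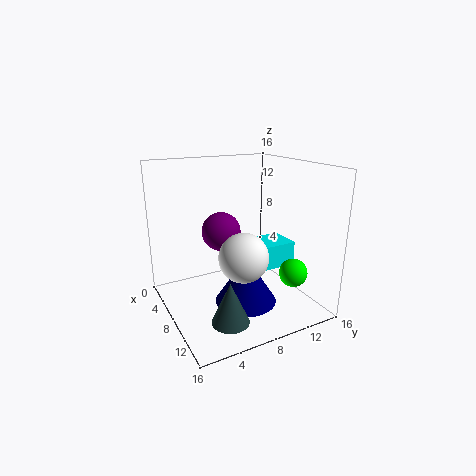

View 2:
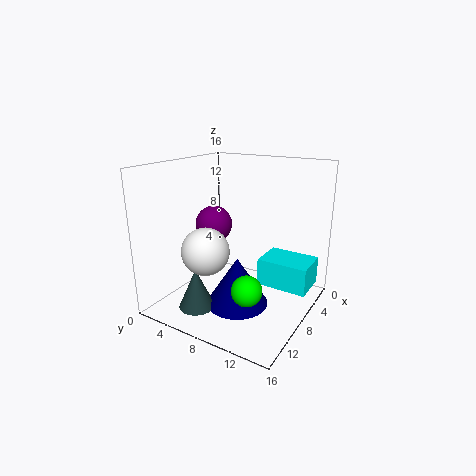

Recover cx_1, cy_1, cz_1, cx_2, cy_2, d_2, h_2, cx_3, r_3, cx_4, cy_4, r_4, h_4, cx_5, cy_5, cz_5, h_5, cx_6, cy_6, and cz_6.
cx_1 = 9; cy_1 = 5.5; cz_1 = 9.5; cx_2 = 4; cy_2 = 10.5; d_2 = 5.5; h_2 = 3; cx_3 = 12; r_3 = 2.5; cx_4 = 9; cy_4 = 8.5; r_4 = 3.5; h_4 = 5.5; cx_5 = 12; cy_5 = 5; cz_5 = 0.5; h_5 = 4.5; cx_6 = 13; cy_6 = 12; cz_6 = 5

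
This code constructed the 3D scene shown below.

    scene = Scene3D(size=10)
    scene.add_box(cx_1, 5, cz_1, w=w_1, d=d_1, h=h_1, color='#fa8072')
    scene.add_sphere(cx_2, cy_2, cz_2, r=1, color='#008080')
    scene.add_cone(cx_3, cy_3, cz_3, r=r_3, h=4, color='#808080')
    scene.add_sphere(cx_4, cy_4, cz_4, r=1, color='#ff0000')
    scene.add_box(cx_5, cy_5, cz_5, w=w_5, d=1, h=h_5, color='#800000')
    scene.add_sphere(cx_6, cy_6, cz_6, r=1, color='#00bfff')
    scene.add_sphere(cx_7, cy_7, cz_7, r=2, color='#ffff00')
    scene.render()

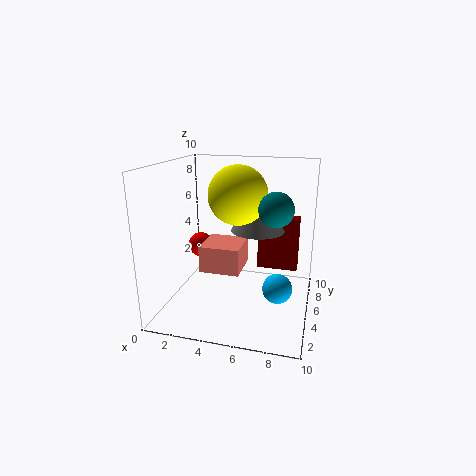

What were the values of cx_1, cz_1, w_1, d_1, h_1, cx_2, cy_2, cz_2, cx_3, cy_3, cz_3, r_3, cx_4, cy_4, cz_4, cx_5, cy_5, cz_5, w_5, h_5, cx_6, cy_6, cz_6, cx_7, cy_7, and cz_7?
cx_1 = 2, cz_1 = 2, w_1 = 3, d_1 = 3, h_1 = 2, cx_2 = 8, cy_2 = 2, cz_2 = 8, cx_3 = 6, cy_3 = 7, cz_3 = 5, r_3 = 2, cx_4 = 1, cy_4 = 8, cz_4 = 3, cx_5 = 6, cy_5 = 7, cz_5 = 2, w_5 = 3, h_5 = 4, cx_6 = 8, cy_6 = 4, cz_6 = 2, cx_7 = 5, cy_7 = 5, cz_7 = 8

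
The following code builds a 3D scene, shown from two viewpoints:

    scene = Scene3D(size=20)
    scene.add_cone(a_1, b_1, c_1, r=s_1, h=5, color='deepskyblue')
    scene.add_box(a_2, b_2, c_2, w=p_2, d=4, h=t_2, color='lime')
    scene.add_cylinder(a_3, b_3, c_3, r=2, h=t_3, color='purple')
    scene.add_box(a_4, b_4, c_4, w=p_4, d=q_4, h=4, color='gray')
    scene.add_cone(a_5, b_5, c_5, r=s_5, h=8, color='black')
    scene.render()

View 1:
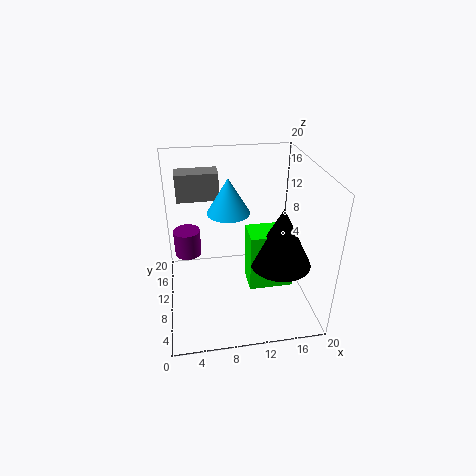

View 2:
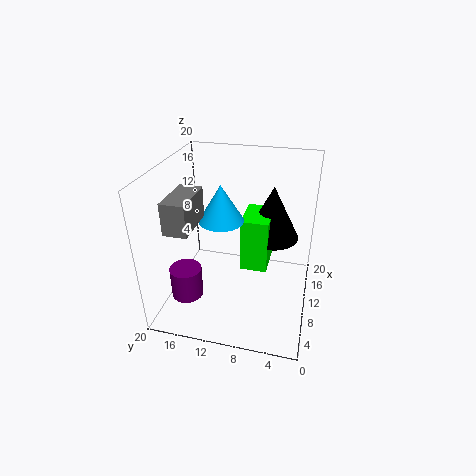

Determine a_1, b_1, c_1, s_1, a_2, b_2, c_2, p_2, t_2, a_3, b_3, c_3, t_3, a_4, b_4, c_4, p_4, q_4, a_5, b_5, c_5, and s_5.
a_1 = 9
b_1 = 12
c_1 = 13
s_1 = 3
a_2 = 11
b_2 = 6
c_2 = 4
p_2 = 6
t_2 = 8
a_3 = 3
b_3 = 15
c_3 = 5
t_3 = 4
a_4 = 2
b_4 = 14
c_4 = 14
p_4 = 6
q_4 = 3
a_5 = 15
b_5 = 6
c_5 = 8
s_5 = 4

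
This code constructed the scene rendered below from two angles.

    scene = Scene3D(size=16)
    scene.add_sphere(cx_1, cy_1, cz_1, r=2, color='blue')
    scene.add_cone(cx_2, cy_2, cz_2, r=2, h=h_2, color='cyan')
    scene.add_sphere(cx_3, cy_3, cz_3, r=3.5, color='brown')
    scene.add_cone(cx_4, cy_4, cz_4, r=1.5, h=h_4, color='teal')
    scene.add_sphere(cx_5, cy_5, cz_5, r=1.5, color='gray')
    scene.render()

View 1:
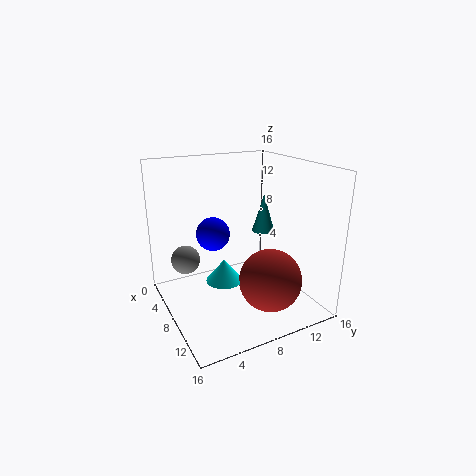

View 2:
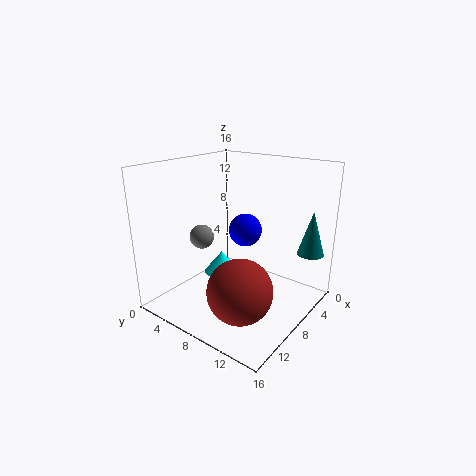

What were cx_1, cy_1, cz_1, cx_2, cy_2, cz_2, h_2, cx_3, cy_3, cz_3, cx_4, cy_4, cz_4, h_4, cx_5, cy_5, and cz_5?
cx_1 = 4.5; cy_1 = 6.5; cz_1 = 7.5; cx_2 = 8.5; cy_2 = 6; cz_2 = 3.5; h_2 = 2.5; cx_3 = 11; cy_3 = 10.5; cz_3 = 3.5; cx_4 = 3; cy_4 = 14.5; cz_4 = 6; h_4 = 5; cx_5 = 7.5; cy_5 = 2; cz_5 = 6.5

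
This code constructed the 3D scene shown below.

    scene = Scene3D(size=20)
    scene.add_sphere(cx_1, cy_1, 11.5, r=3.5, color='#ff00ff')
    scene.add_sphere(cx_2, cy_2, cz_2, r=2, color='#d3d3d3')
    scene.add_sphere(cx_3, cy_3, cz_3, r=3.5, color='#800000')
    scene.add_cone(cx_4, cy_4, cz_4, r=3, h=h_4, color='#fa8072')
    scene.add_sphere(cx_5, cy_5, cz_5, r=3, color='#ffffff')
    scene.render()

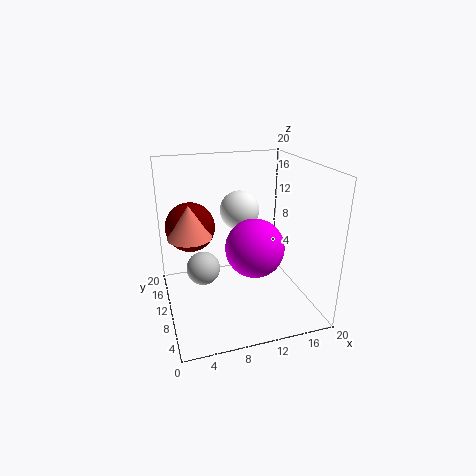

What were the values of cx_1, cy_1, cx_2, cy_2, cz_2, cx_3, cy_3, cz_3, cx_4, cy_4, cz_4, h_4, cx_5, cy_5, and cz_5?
cx_1 = 10
cy_1 = 3.5
cx_2 = 4
cy_2 = 5
cz_2 = 9
cx_3 = 4
cy_3 = 13.5
cz_3 = 11
cx_4 = 3.5
cy_4 = 11
cz_4 = 10.5
h_4 = 4.5
cx_5 = 12
cy_5 = 15.5
cz_5 = 12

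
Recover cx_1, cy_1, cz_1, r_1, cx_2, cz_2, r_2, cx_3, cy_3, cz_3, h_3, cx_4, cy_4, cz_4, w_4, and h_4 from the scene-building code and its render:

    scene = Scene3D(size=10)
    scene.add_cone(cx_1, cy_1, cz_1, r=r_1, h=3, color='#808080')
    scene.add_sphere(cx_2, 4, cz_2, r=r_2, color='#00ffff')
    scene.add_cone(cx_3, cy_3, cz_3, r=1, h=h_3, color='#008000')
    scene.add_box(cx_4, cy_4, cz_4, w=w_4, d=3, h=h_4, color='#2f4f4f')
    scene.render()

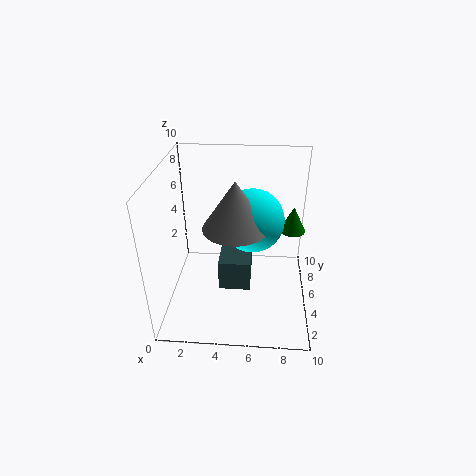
cx_1 = 5; cy_1 = 3; cz_1 = 7; r_1 = 2; cx_2 = 6; cz_2 = 7; r_2 = 2; cx_3 = 9; cy_3 = 8; cz_3 = 4; h_3 = 2; cx_4 = 4; cy_4 = 2; cz_4 = 3; w_4 = 2; h_4 = 2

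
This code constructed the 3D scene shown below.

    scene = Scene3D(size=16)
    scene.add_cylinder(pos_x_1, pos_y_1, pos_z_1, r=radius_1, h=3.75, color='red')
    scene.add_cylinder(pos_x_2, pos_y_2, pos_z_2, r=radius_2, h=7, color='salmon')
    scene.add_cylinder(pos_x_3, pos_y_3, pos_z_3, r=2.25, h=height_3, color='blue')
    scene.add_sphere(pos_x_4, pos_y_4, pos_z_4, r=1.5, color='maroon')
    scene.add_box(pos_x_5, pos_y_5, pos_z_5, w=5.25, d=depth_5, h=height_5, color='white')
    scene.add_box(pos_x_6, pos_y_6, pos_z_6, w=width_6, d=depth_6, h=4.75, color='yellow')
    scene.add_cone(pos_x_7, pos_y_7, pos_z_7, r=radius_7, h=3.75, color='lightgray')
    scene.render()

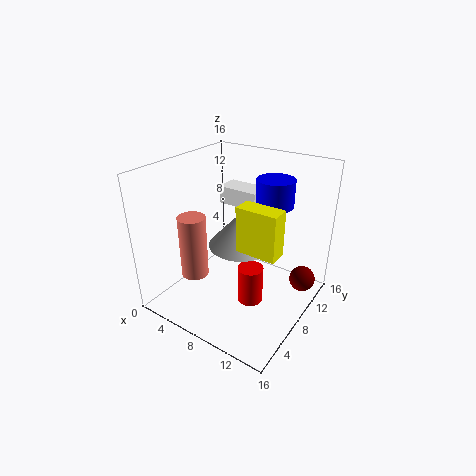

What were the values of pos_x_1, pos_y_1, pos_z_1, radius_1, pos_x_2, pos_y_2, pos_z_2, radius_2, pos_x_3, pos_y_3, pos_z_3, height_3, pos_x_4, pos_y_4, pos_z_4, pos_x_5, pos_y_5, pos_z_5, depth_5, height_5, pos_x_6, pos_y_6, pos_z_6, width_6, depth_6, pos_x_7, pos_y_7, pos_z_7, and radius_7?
pos_x_1 = 12
pos_y_1 = 4.25
pos_z_1 = 4
radius_1 = 1.25
pos_x_2 = 4.5
pos_y_2 = 4.5
pos_z_2 = 4
radius_2 = 1.5
pos_x_3 = 9.5
pos_y_3 = 13.5
pos_z_3 = 10.25
height_3 = 3.25
pos_x_4 = 14.25
pos_y_4 = 12.5
pos_z_4 = 2.25
pos_x_5 = 1.75
pos_y_5 = 13
pos_z_5 = 9
depth_5 = 3
height_5 = 2.25
pos_x_6 = 9.75
pos_y_6 = 5
pos_z_6 = 8.5
width_6 = 4.25
depth_6 = 2
pos_x_7 = 8.75
pos_y_7 = 7.5
pos_z_7 = 7.75
radius_7 = 3.5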